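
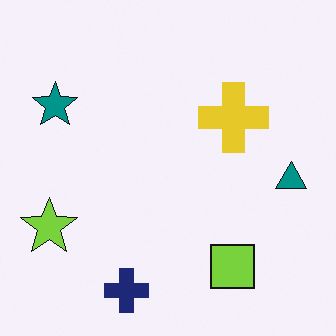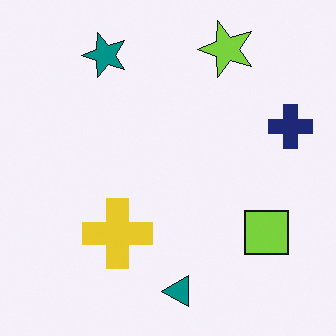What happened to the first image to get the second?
The second image is the first transposed (reflected across the top-left ↔ bottom-right diagonal).

Shapes have swapped their row and column positions — what was in the top-right is now in the bottom-left — a diagonal reflection.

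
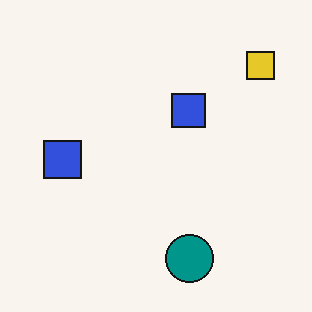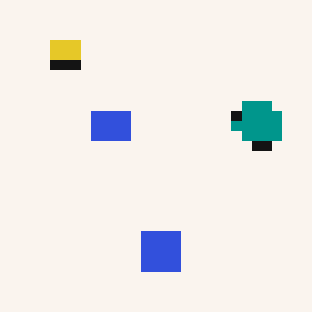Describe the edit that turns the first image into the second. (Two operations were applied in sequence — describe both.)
Rotated 90° counter-clockwise, then heavily pixelated into large blocks.

The yellow square sits in the top-right of the first image and the top-left of the second — consistent with a whole-image 90° counter-clockwise rotation. Shapes are reduced to large square blocks; fine edges and outlines are lost — a downscale-then-upscale (mosaic) effect.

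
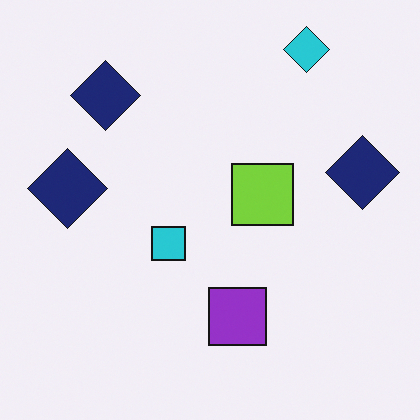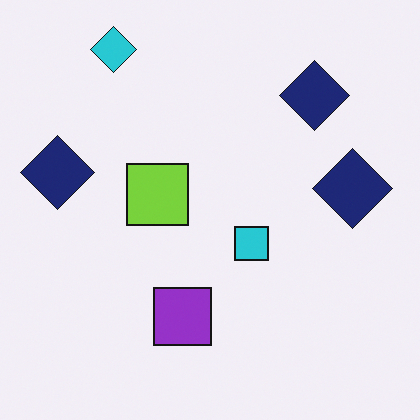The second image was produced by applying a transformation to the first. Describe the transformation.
The image was flipped horizontally (left ↔ right).

The cyan diamond is in the top-right of the first image and the top-left of the second — shapes on opposite sides of the vertical midline have swapped in a mirror flip.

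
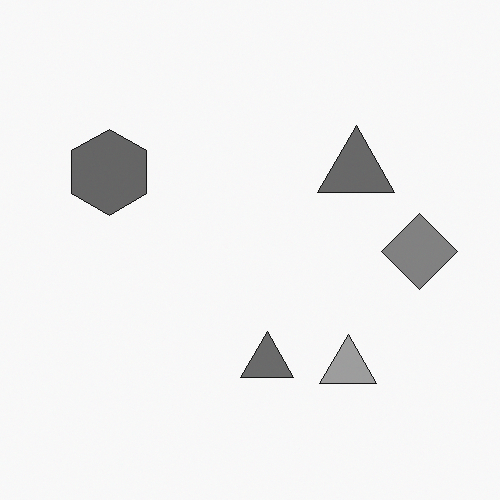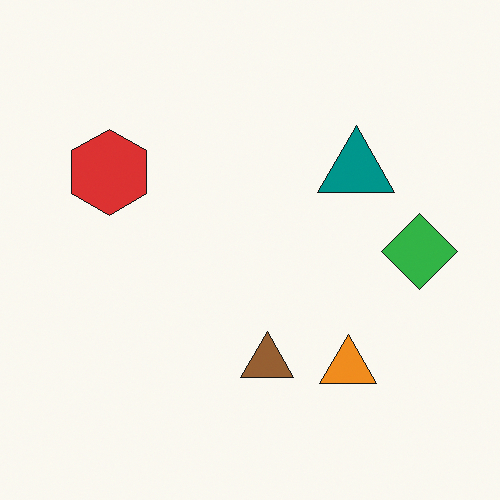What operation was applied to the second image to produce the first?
It was converted to grayscale.

All color is removed — every shape is now a shade of grey.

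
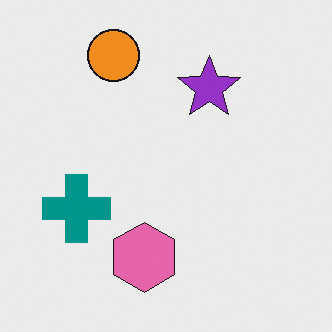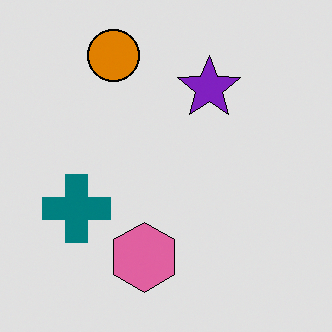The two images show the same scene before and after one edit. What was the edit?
This is the original image posterized to a reduced palette.

Each flat color has snapped to a coarser quantized level — most visibly, the near-white background has dropped to a flat grey.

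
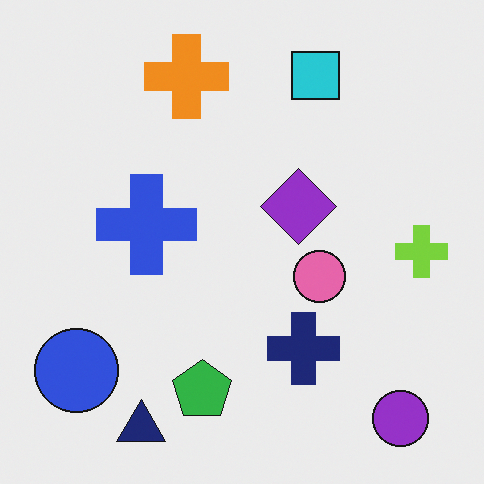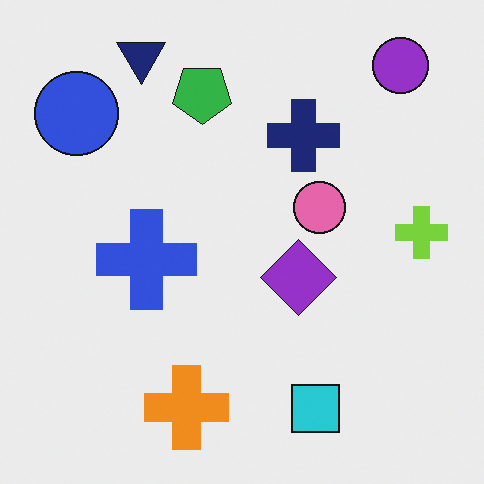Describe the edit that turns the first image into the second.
The transformation is: flipped vertically (top ↔ bottom).

The navy triangle is in the bottom-left of the first image and the top-left of the second — shapes on opposite sides of the horizontal midline have swapped in a mirror flip.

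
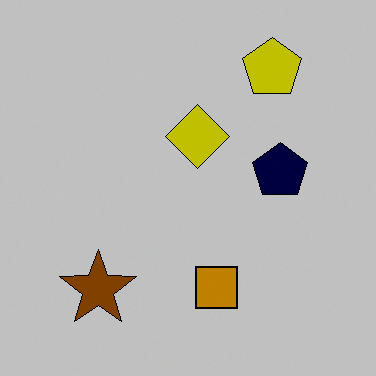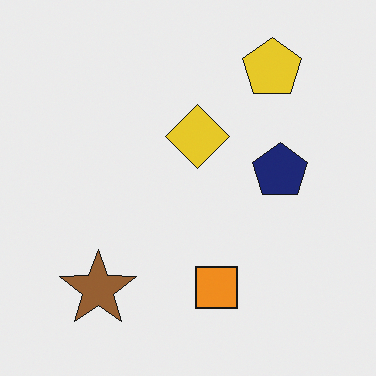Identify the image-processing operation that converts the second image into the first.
It was aggressively posterized.

Each flat color has snapped to a coarser quantized level — most visibly, the near-white background has dropped to a flat grey.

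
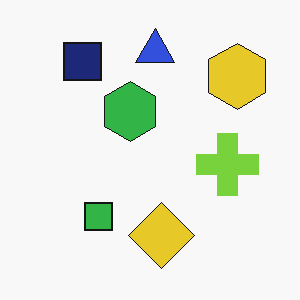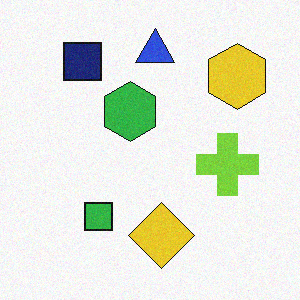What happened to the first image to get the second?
It was degraded with light additive noise.

Random speckle covers the whole image, including the flat background.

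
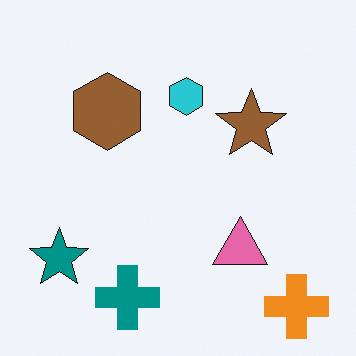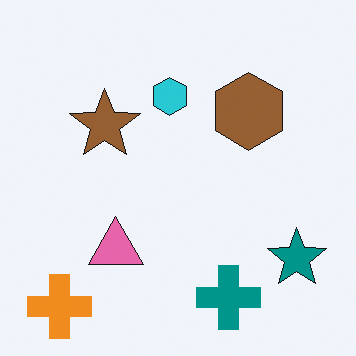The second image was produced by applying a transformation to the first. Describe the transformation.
It was flipped horizontally (left ↔ right).

The teal star is in the bottom-left of the first image and the bottom-right of the second — shapes on opposite sides of the vertical midline have swapped in a mirror flip.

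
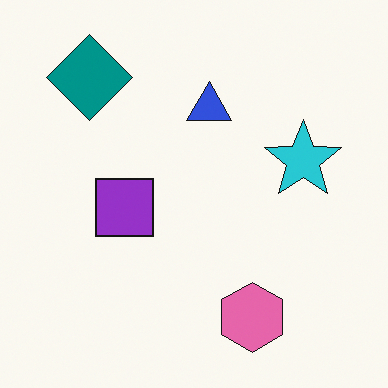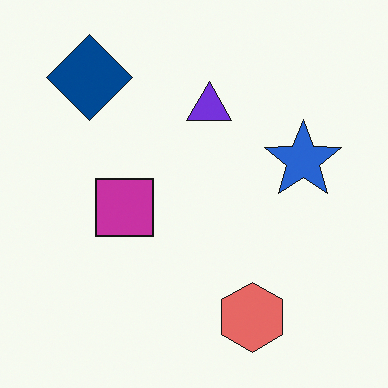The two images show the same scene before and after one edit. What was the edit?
Hue-shifted by a small amount.

Every shape's color has rotated by the same amount around the hue wheel — a uniform hue shift.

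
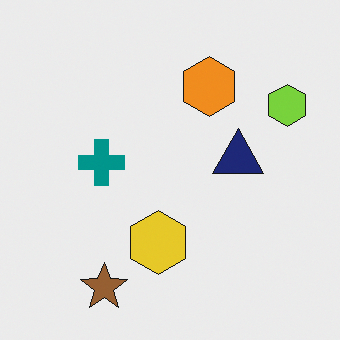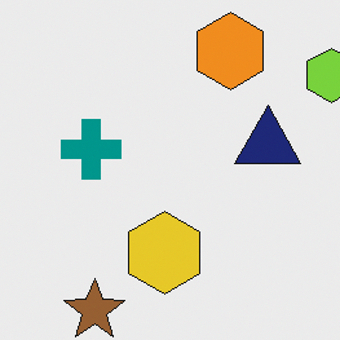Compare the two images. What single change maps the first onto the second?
The transformation is: cropped to a modestly smaller region and rescaled.

The visible shapes are larger and the field of view is narrower; shapes near the original edges may be partly or wholly outside the frame — a crop-and-rescale.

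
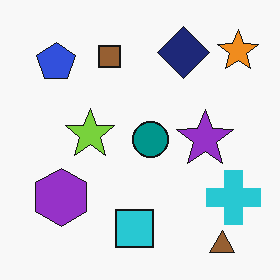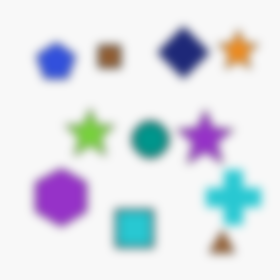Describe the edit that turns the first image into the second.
The transformation is: noticeably gaussian-blurred.

Shape edges and outlines are uniformly softened across the whole image.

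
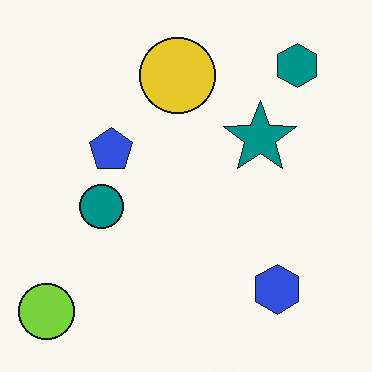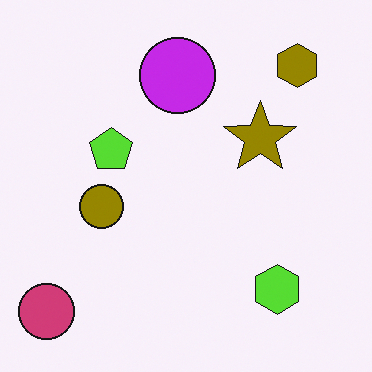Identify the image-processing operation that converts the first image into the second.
The image was hue-shifted by a large amount.

Every shape's color has rotated by the same amount around the hue wheel — a uniform hue shift.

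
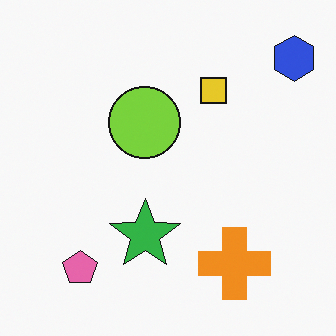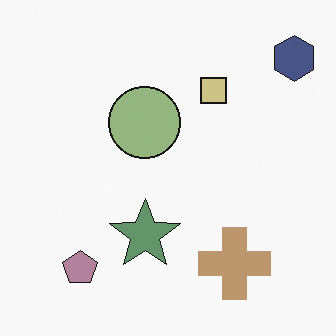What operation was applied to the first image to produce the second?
It was heavily desaturated.

All colors are more muted and greyish — a global saturation change.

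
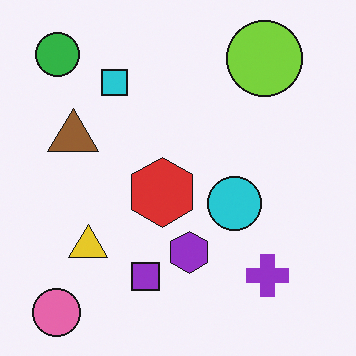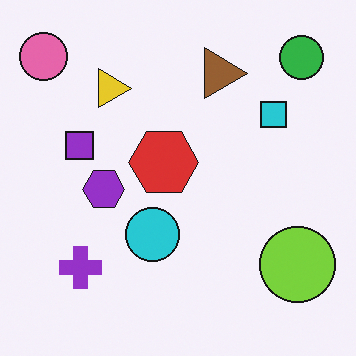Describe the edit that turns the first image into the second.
Rotated 90° clockwise.

The pink circle sits in the bottom-left of the first image and the top-left of the second — consistent with a whole-image 90° clockwise rotation.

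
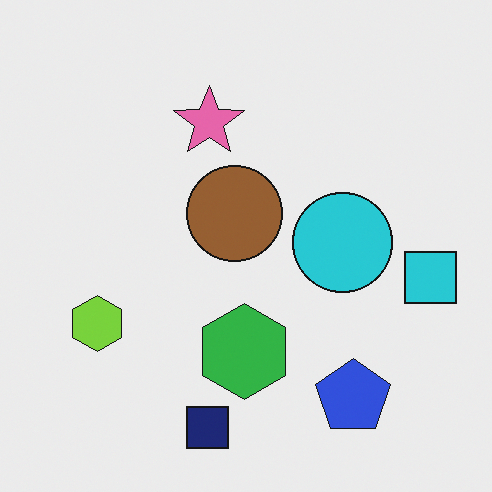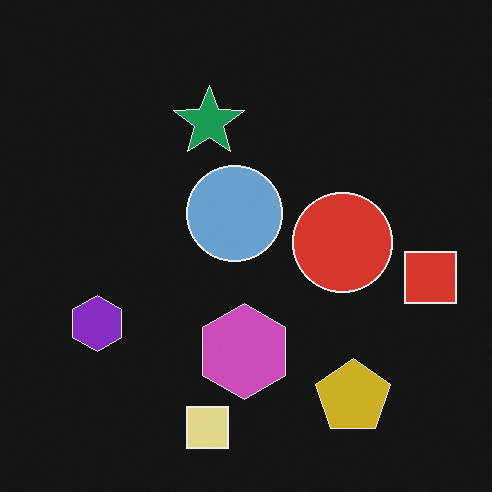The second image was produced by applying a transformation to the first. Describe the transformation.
The image was color-inverted (negative).

The light background has become dark and every shape's color is its complement — a photographic negative.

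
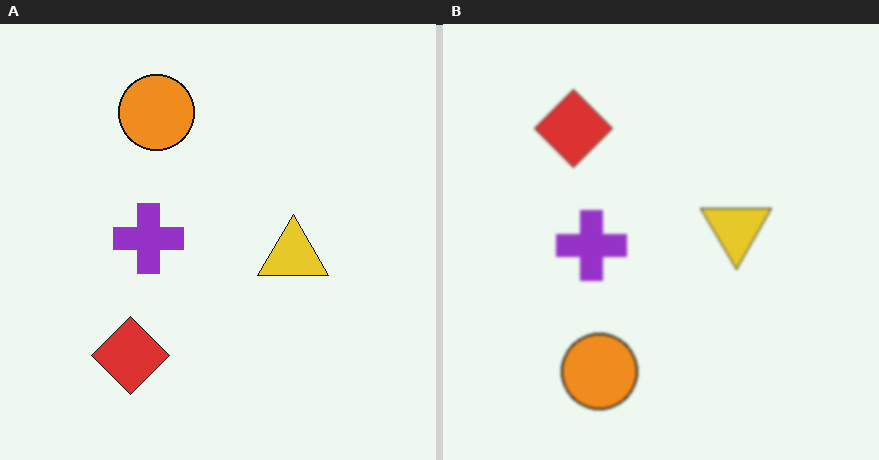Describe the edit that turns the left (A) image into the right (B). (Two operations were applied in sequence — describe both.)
This is the original image flipped vertically (top ↔ bottom), then given a subtle gaussian blur.

The orange circle is in the top of the left (A) image and the bottom of the right (B) — shapes on opposite sides of the horizontal midline have swapped in a mirror flip. Shape edges and outlines are uniformly softened across the whole image.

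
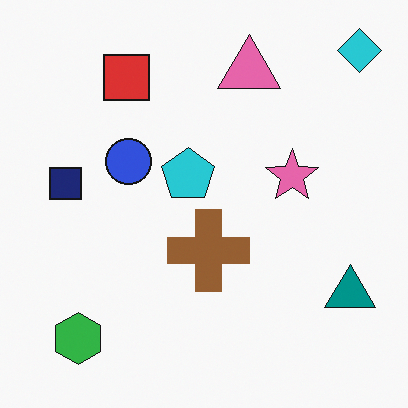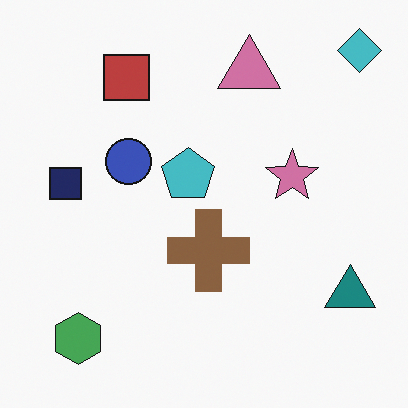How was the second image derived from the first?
The transformation is: slightly desaturated.

All colors are more muted and greyish — a global saturation change.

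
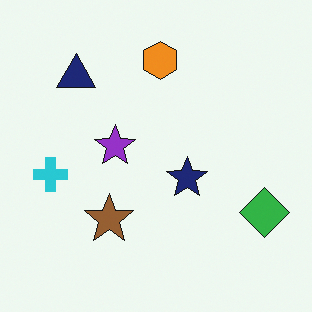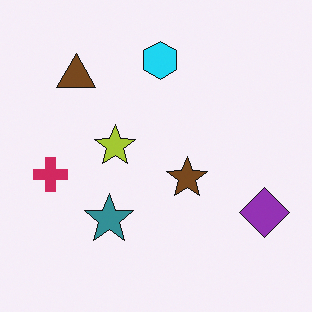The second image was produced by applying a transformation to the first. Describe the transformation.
The transformation is: hue-shifted by a large amount.

Every shape's color has rotated by the same amount around the hue wheel — a uniform hue shift.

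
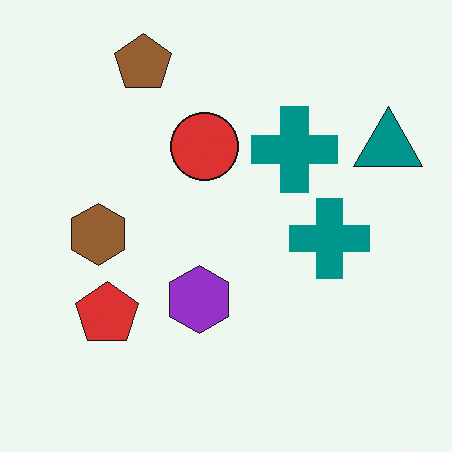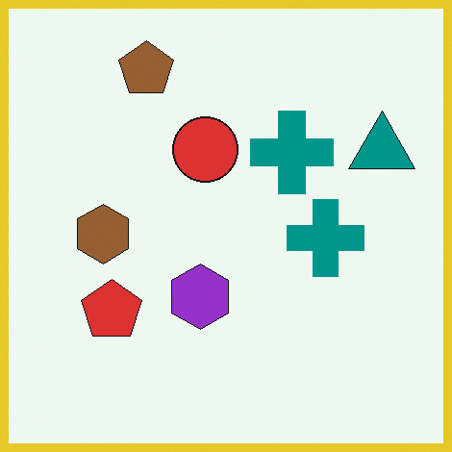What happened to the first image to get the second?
This is the original image framed with a yellow border.

A solid yellow frame runs around the edge of the second image, with the content slightly shrunk inside it.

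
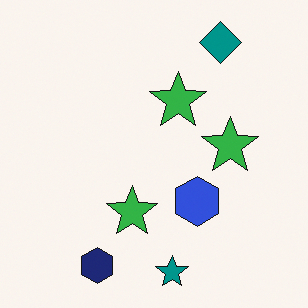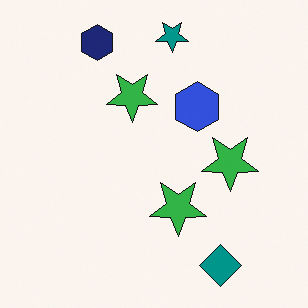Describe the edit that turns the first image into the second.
The transformation is: flipped vertically (top ↔ bottom).

The teal star is in the bottom of the first image and the top of the second — shapes on opposite sides of the horizontal midline have swapped in a mirror flip.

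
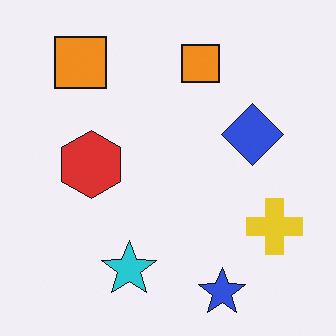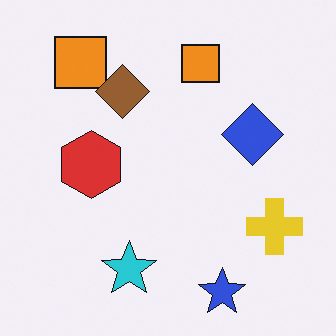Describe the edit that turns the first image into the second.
This is the original image overlaid with an additional brown diamond.

A brown diamond appears in the second image that is absent from the first.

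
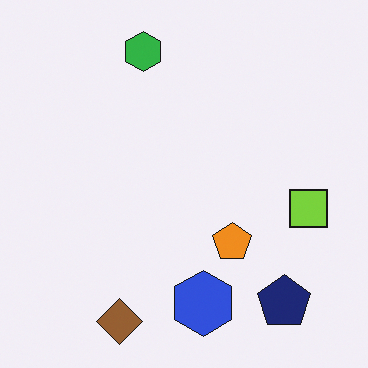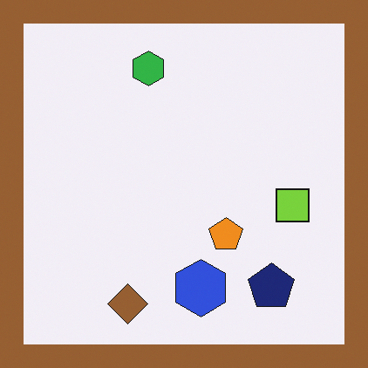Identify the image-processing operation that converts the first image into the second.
The image was framed with a brown border.

A solid brown frame runs around the edge of the second image, with the content slightly shrunk inside it.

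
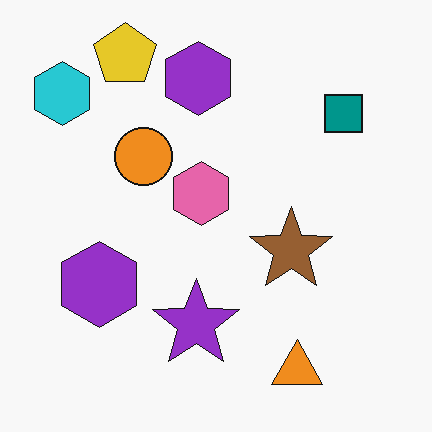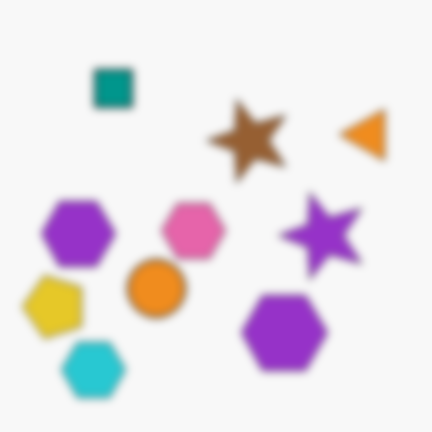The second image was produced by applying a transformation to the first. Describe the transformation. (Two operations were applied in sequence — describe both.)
The transformation is: rotated 90° counter-clockwise, then noticeably gaussian-blurred.

The cyan hexagon sits in the top-left of the first image and the bottom-left of the second — consistent with a whole-image 90° counter-clockwise rotation. Shape edges and outlines are uniformly softened across the whole image.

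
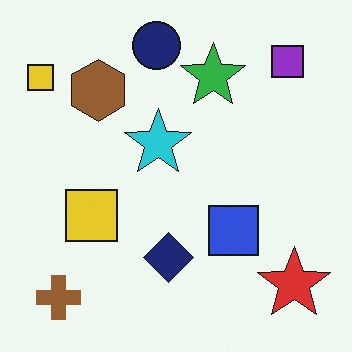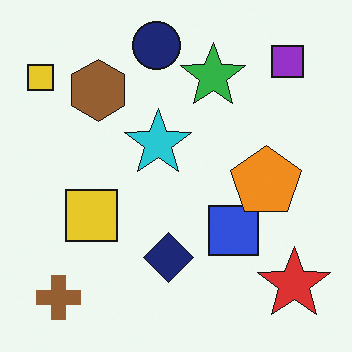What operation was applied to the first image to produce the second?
Overlaid with an additional orange pentagon.

An orange pentagon appears in the second image that is absent from the first.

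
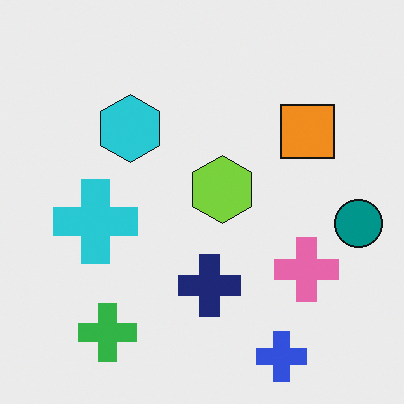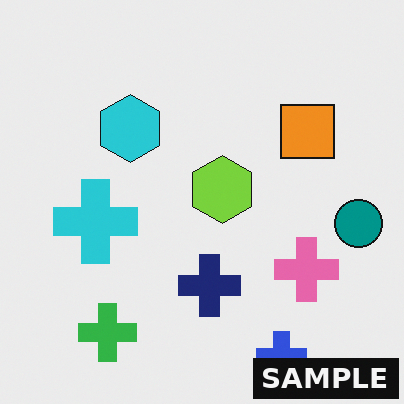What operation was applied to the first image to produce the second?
This is the original image watermarked with the text "SAMPLE" in the lower-right corner.

A dark label reading "SAMPLE" appears in the lower-right corner.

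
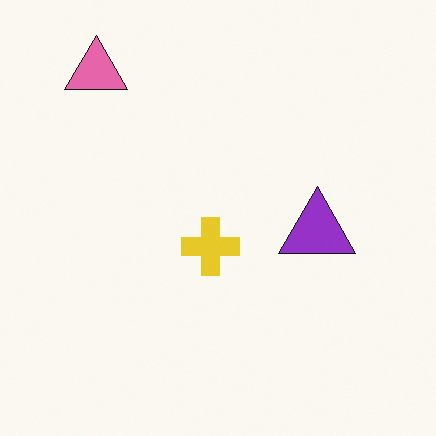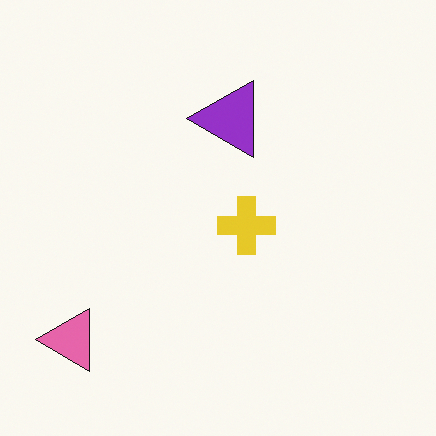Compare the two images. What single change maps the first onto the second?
Rotated 90° counter-clockwise.

The pink triangle sits in the top-left of the first image and the bottom-left of the second — consistent with a whole-image 90° counter-clockwise rotation.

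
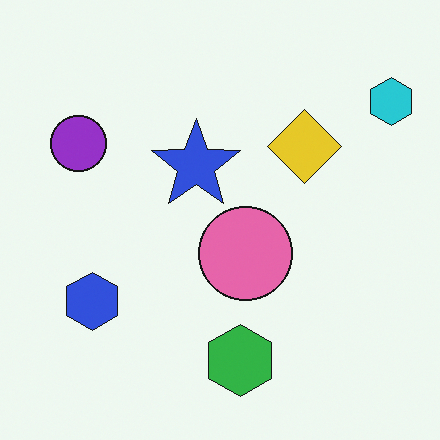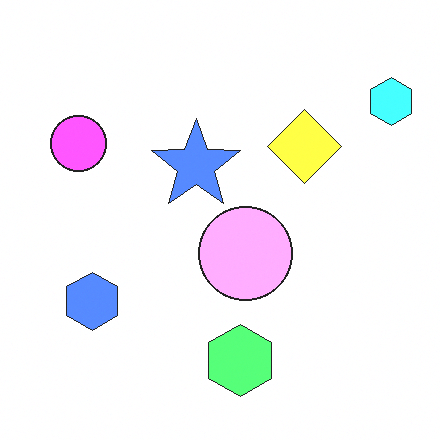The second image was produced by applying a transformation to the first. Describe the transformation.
The second image is the first brightened a lot.

Every pixel — background and shapes alike — is uniformly brightened.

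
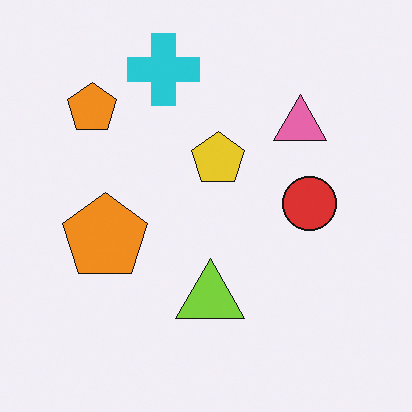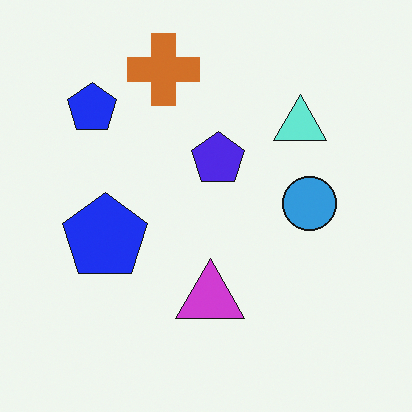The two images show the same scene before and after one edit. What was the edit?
Hue-shifted by a large amount.

Every shape's color has rotated by the same amount around the hue wheel — a uniform hue shift.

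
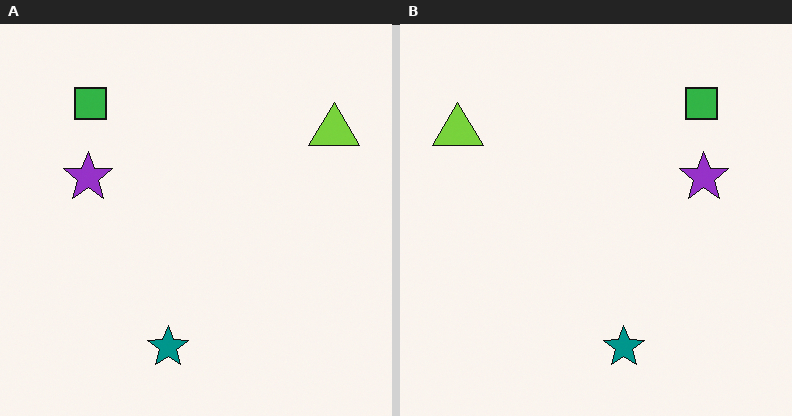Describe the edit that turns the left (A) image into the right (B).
It was flipped horizontally (left ↔ right).

The lime triangle is in the top-right of the left (A) image and the top-left of the right (B) — shapes on opposite sides of the vertical midline have swapped in a mirror flip.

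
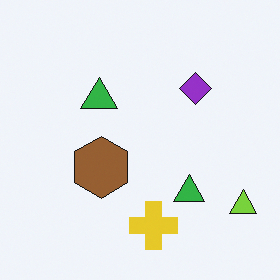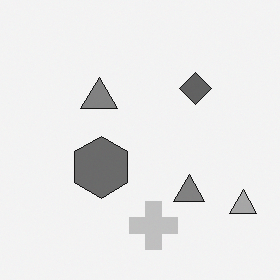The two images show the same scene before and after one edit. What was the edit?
It was converted to grayscale.

All color is removed — every shape is now a shade of grey.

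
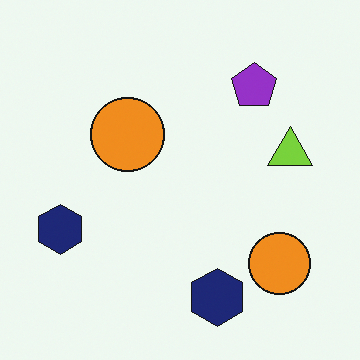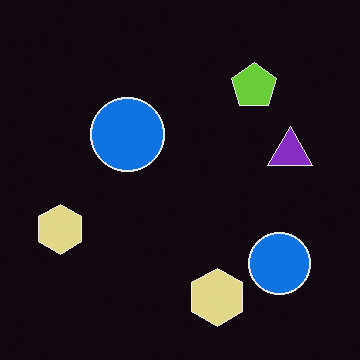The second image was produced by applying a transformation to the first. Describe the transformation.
It was color-inverted (negative).

The light background has become dark and every shape's color is its complement — a photographic negative.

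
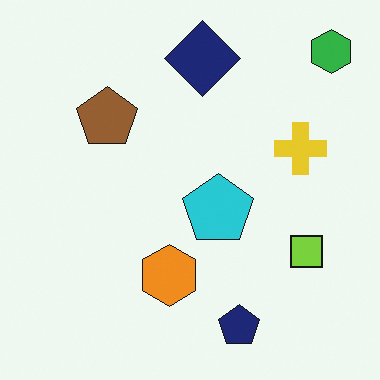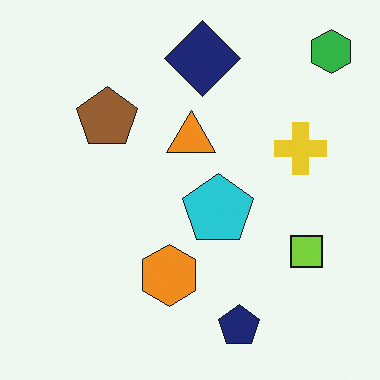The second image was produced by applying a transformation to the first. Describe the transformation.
It was overlaid with an additional orange triangle.

An orange triangle appears in the second image that is absent from the first.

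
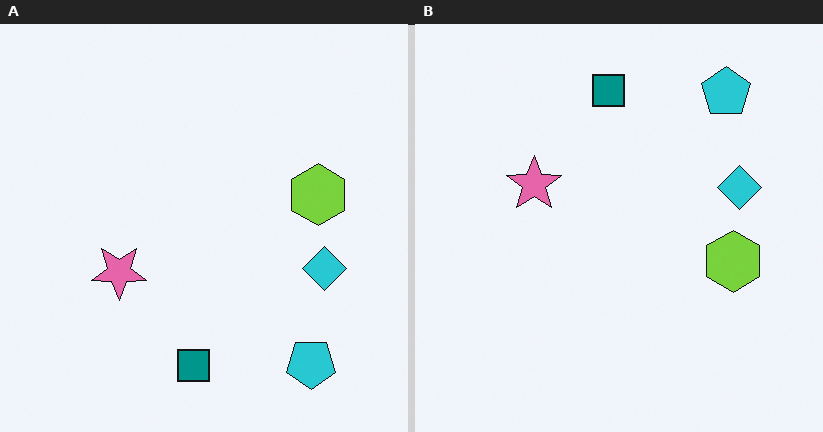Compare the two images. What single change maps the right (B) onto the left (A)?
It was flipped vertically (top ↔ bottom).

The teal square is in the top of the right (B) image and the bottom of the left (A) — shapes on opposite sides of the horizontal midline have swapped in a mirror flip.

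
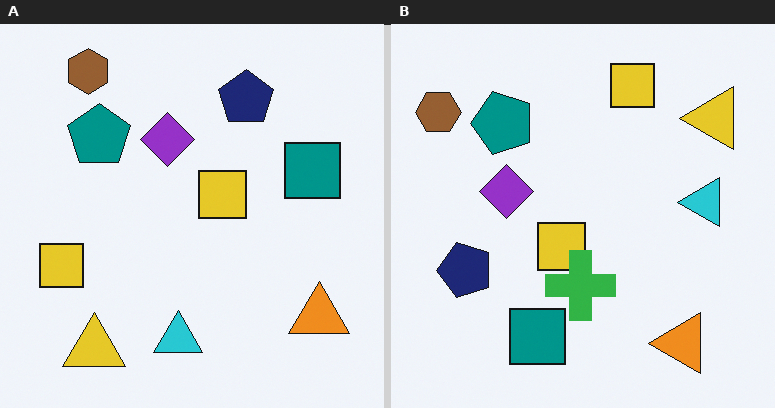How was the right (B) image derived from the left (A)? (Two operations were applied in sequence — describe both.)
Transposed (reflected across the top-left ↔ bottom-right diagonal), then overlaid with an additional green cross.

Shapes have swapped their row and column positions — what was in the top-right is now in the bottom-left — a diagonal reflection. A green cross appears in the right (B) image that is absent from the left (A).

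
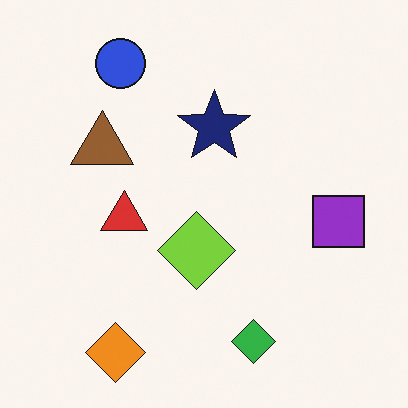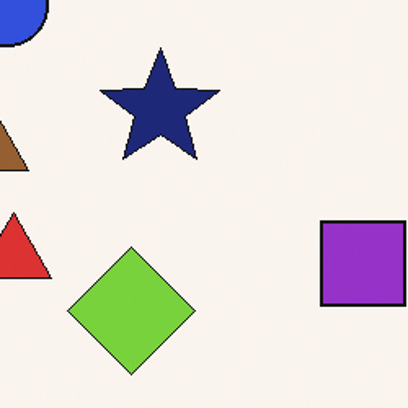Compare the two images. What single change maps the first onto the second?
The image was cropped tightly and scaled back up.

The visible shapes are larger and the field of view is narrower; shapes near the original edges may be partly or wholly outside the frame — a crop-and-rescale.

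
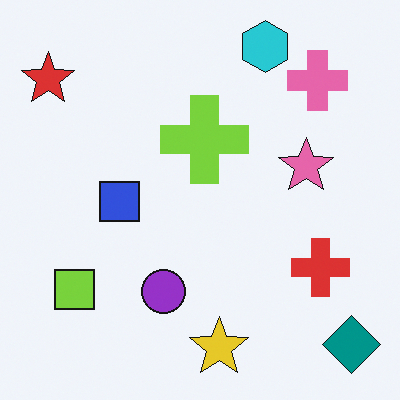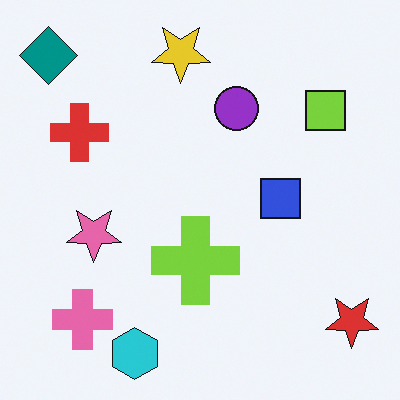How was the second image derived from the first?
The transformation is: rotated 180°.

The teal diamond sits in the bottom-right of the first image and the top-left of the second — consistent with a whole-image 180° rotation.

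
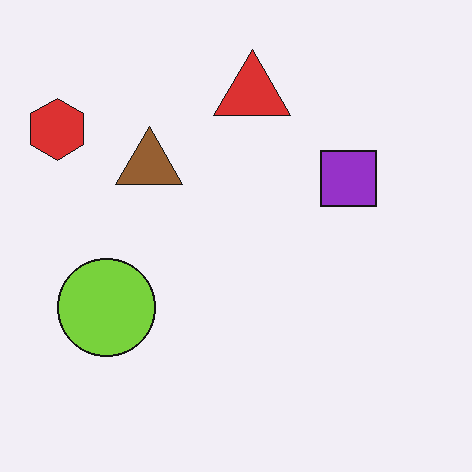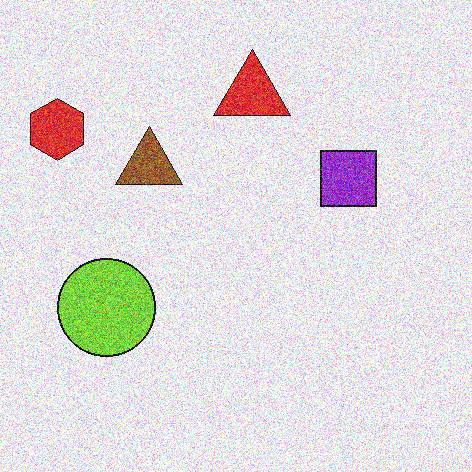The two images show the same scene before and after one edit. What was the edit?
The image was degraded with a thick layer of grain.

Random speckle covers the whole image, including the flat background.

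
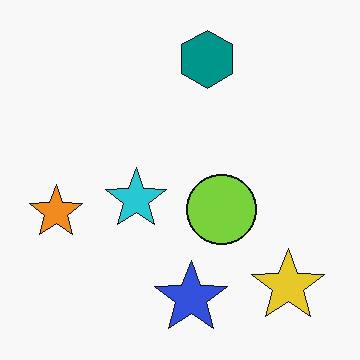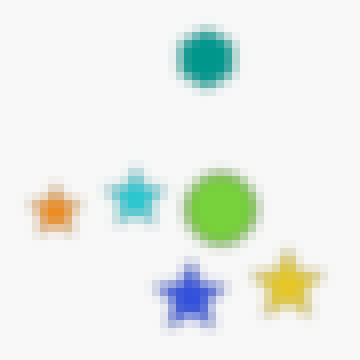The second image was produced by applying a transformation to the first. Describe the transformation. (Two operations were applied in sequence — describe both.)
The transformation is: heavily blurred, then moderately pixelated.

Shape edges and outlines are uniformly softened across the whole image. Shapes are reduced to large square blocks; fine edges and outlines are lost — a downscale-then-upscale (mosaic) effect.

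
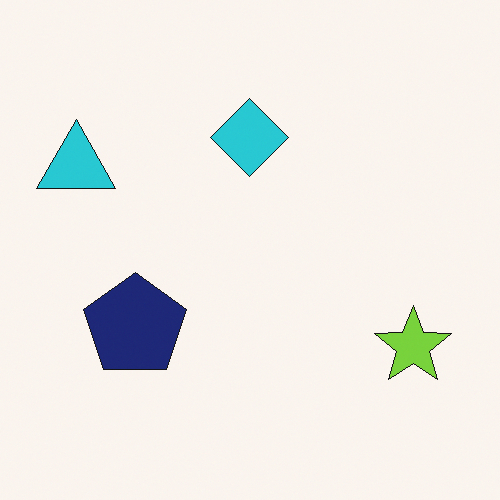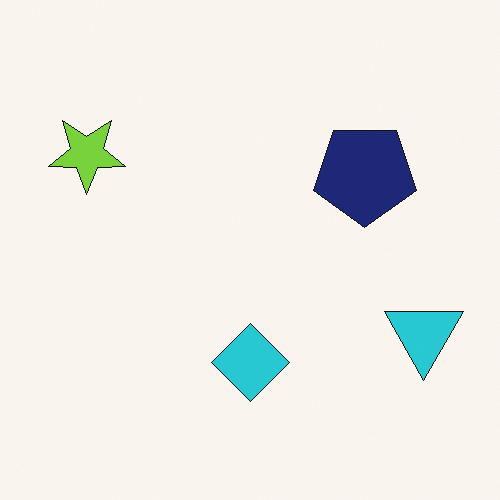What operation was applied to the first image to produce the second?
The image was rotated 180°.

The cyan triangle sits in the top-left of the first image and the bottom-right of the second — consistent with a whole-image 180° rotation.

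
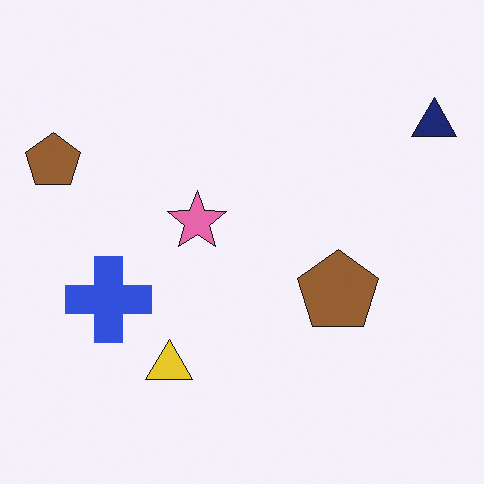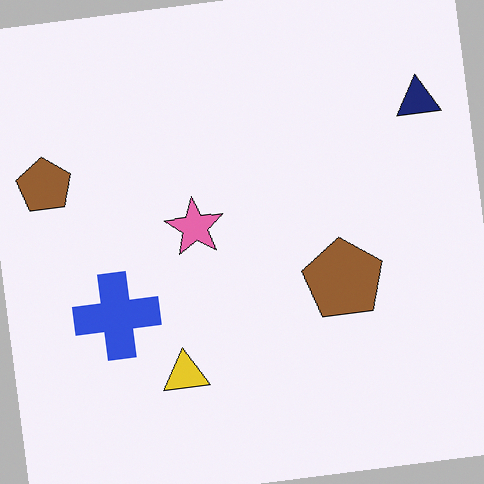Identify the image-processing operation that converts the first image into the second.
It was rotated counter-clockwise by a slight angle.

Every shape is tilted by the same angle and the image corners show triangular fill wedges — a whole-image rotation by a non-right angle.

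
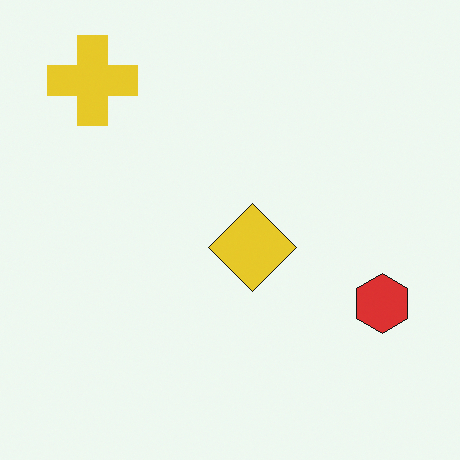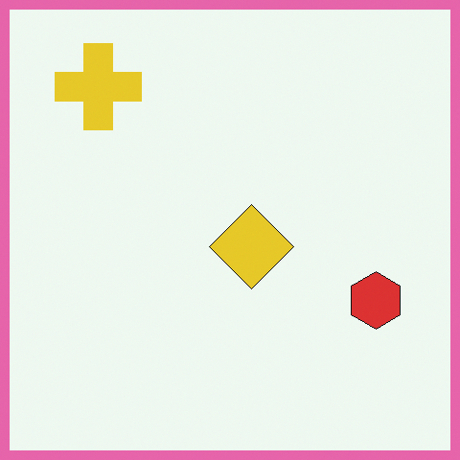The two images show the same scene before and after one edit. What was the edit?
The transformation is: framed with a pink border.

A solid pink frame runs around the edge of the second image, with the content slightly shrunk inside it.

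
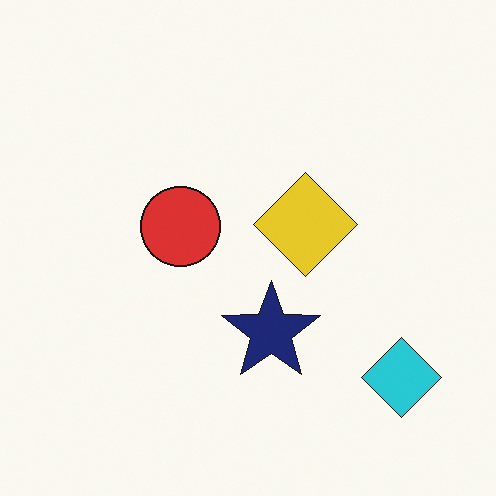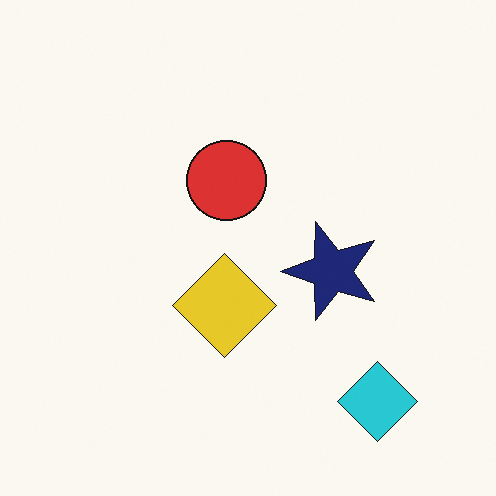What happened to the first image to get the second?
The image was transposed (reflected across the top-left ↔ bottom-right diagonal).

Shapes have swapped their row and column positions — what was in the top-right is now in the bottom-left — a diagonal reflection.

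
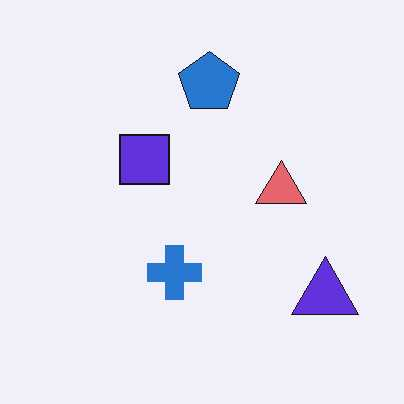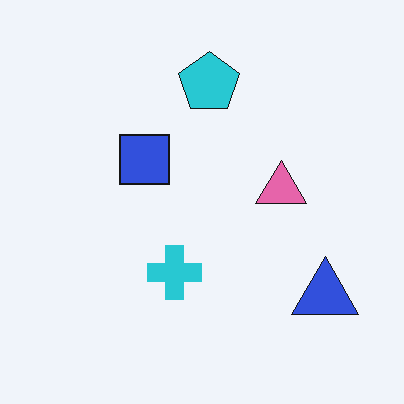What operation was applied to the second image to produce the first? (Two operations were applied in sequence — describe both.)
It was hue-shifted by a small amount, then given moderate JPEG compression.

Every shape's color has rotated by the same amount around the hue wheel — a uniform hue shift. Blocky 8×8 compression artifacts appear around shape edges and the flat background shows ringing — characteristic JPEG degradation.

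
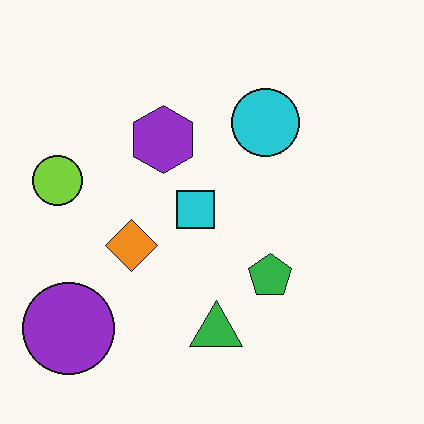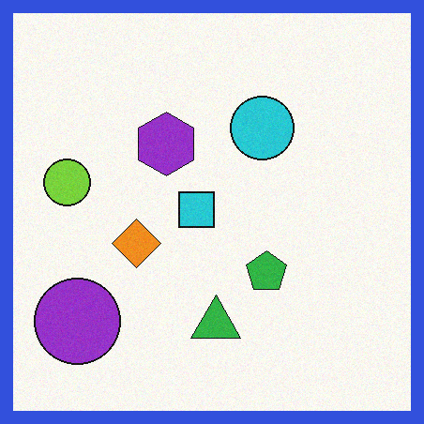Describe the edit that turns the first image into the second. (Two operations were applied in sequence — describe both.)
This is the original image degraded with a light layer of grain, then framed with a blue border.

Random speckle covers the whole image, including the flat background. A solid blue frame runs around the edge of the second image, with the content slightly shrunk inside it.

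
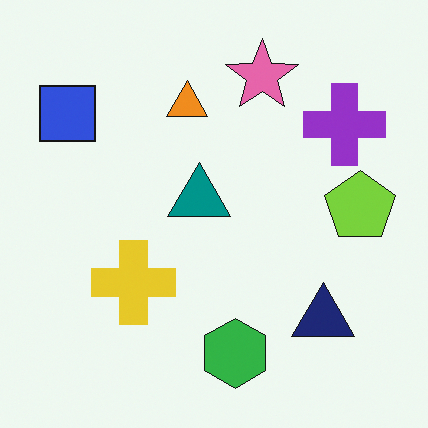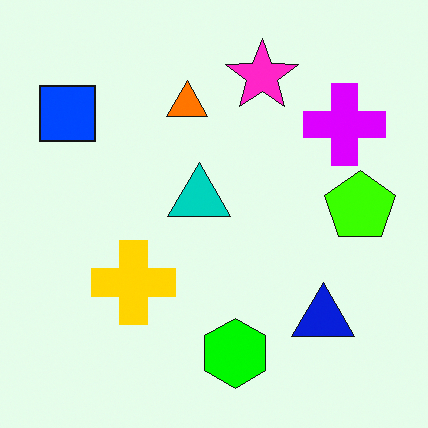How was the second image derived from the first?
The image was heavily oversaturated.

All colors are more vivid — a global saturation change.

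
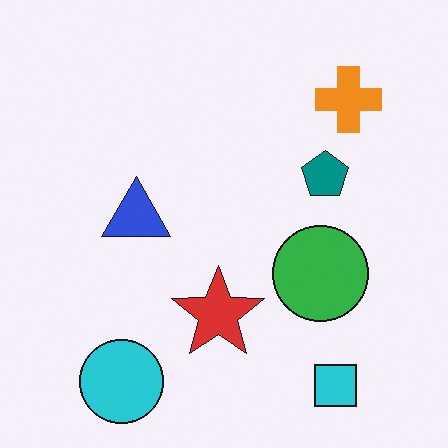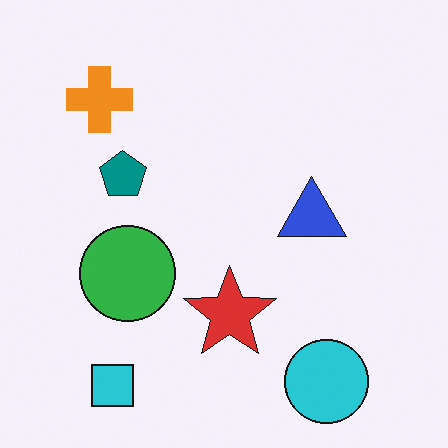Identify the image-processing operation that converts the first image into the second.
It was flipped horizontally (left ↔ right).

The orange cross is in the top-right of the first image and the top-left of the second — shapes on opposite sides of the vertical midline have swapped in a mirror flip.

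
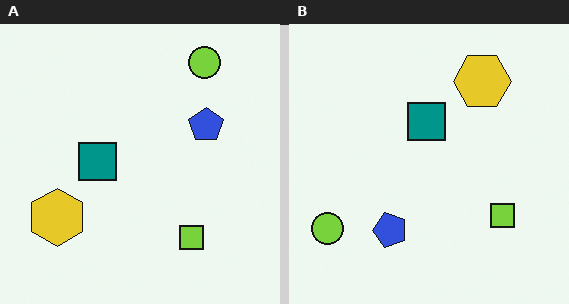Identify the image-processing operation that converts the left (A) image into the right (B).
The image was transposed (reflected across the top-left ↔ bottom-right diagonal).

Shapes have swapped their row and column positions — what was in the top-right is now in the bottom-left — a diagonal reflection.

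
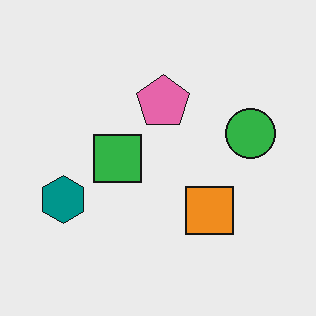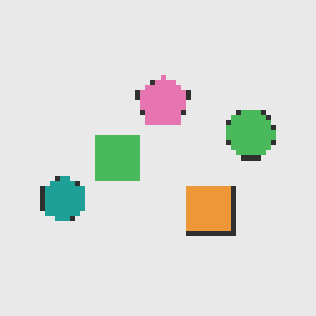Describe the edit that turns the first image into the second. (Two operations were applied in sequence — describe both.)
This is the original image lightly pixelated (a mild mosaic effect), then given slightly reduced contrast.

Shapes are reduced to large square blocks; fine edges and outlines are lost — a downscale-then-upscale (mosaic) effect. Tones are pushed toward mid-grey across the whole image — a global contrast change.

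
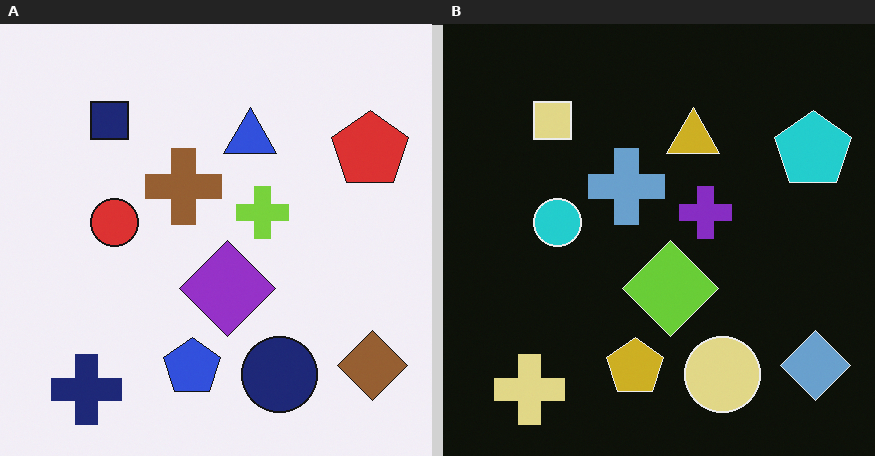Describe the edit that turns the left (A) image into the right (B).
The transformation is: color-inverted (negative).

The light background has become dark and every shape's color is its complement — a photographic negative.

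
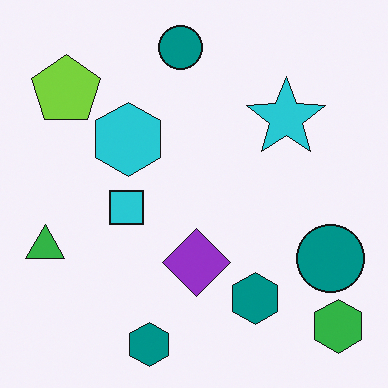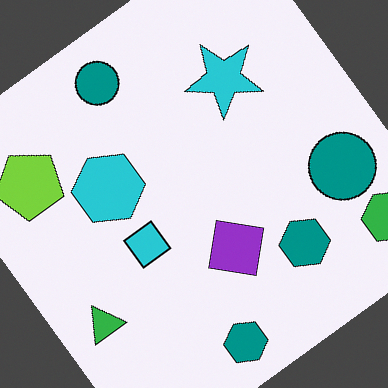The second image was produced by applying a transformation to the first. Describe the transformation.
The image was rotated counter-clockwise by a large amount — several tens of degrees.

Every shape is tilted by the same angle and the image corners show triangular fill wedges — a whole-image rotation by a non-right angle.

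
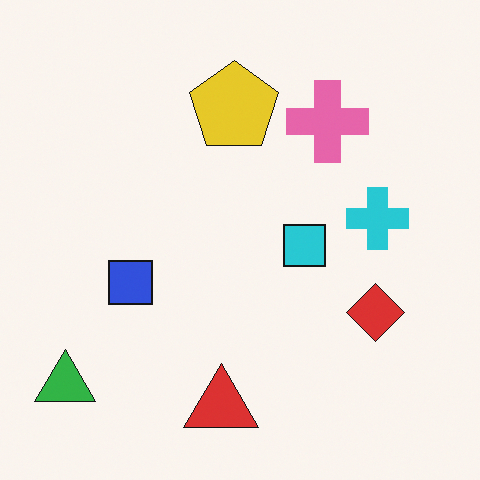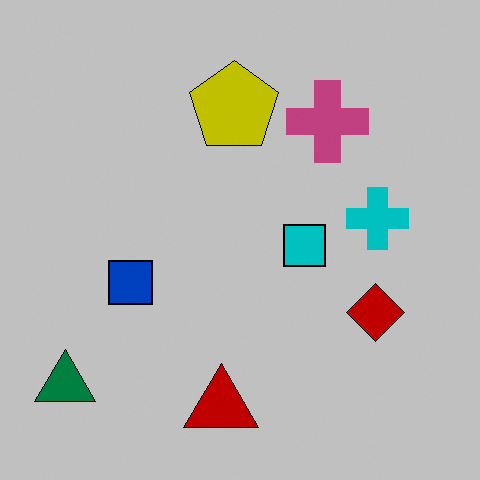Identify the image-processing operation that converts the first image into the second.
This is the original image aggressively posterized.

Each flat color has snapped to a coarser quantized level — most visibly, the near-white background has dropped to a flat grey.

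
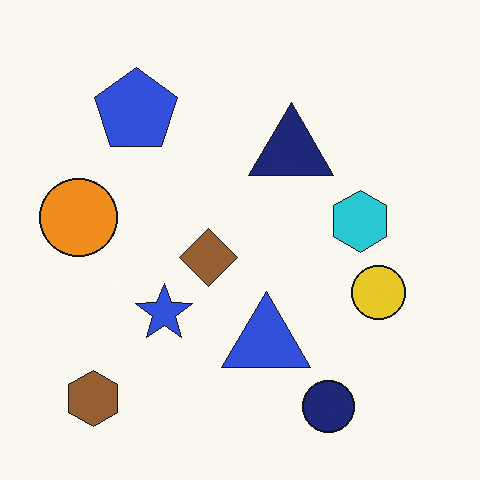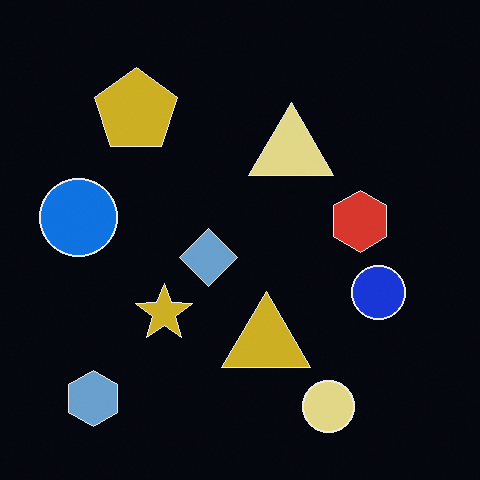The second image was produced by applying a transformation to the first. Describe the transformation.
Color-inverted (negative).

The light background has become dark and every shape's color is its complement — a photographic negative.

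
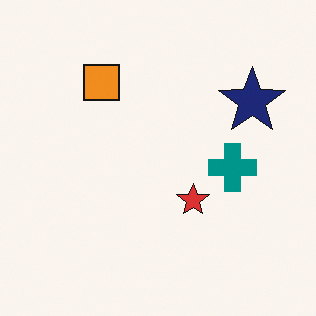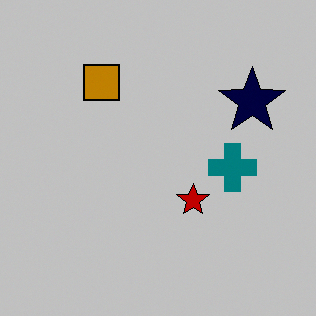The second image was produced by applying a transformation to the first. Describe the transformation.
The transformation is: heavily posterized to just a handful of flat colors.

Each flat color has snapped to a coarser quantized level — most visibly, the near-white background has dropped to a flat grey.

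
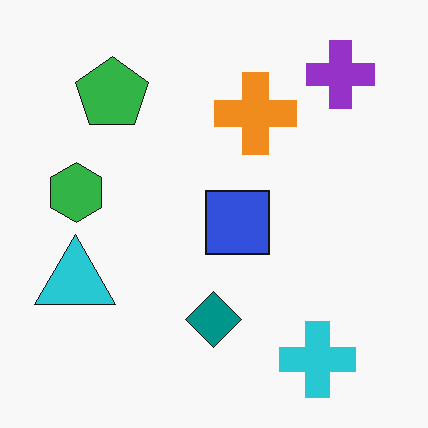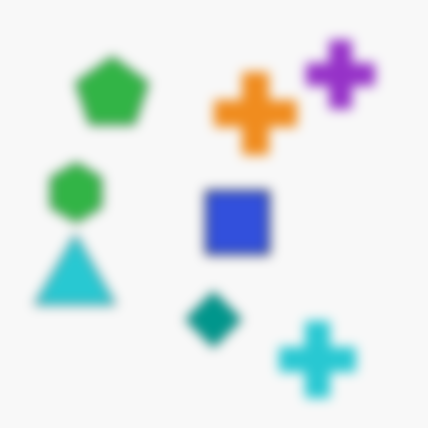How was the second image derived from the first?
Heavily blurred.

Shape edges and outlines are uniformly softened across the whole image.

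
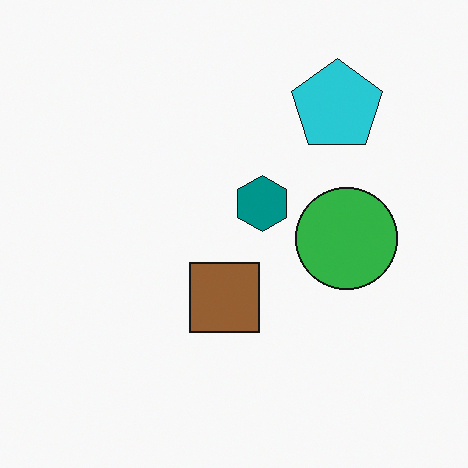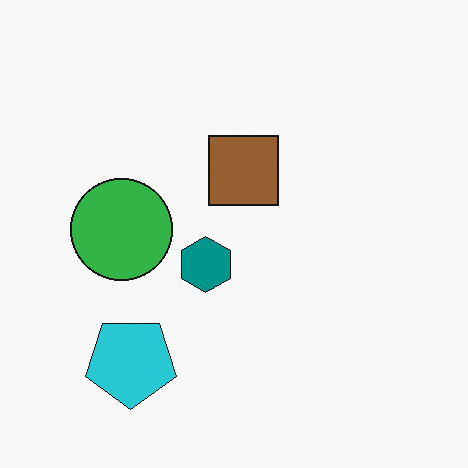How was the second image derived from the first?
The transformation is: rotated 180°.

The cyan pentagon sits in the top-right of the first image and the bottom-left of the second — consistent with a whole-image 180° rotation.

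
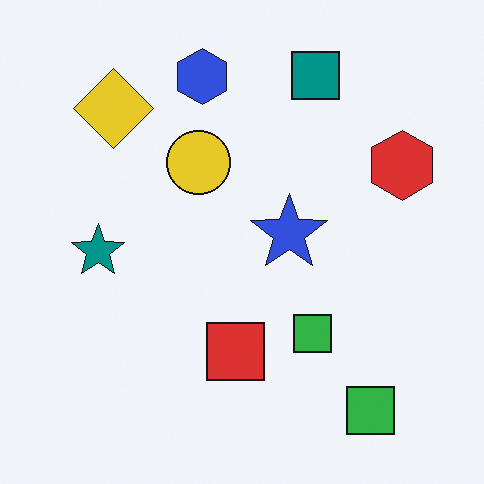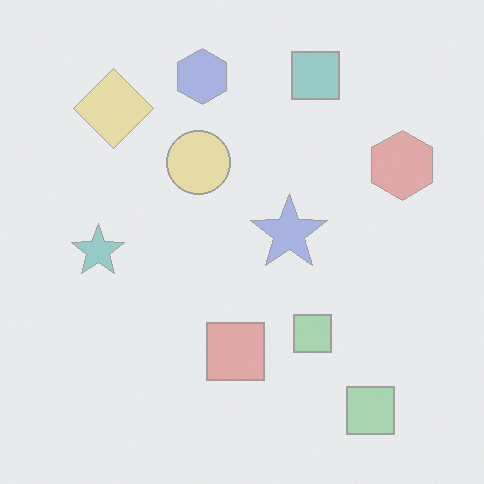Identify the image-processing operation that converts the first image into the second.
The image was washed out (contrast reduced).

Tones are pushed toward mid-grey across the whole image — a global contrast change.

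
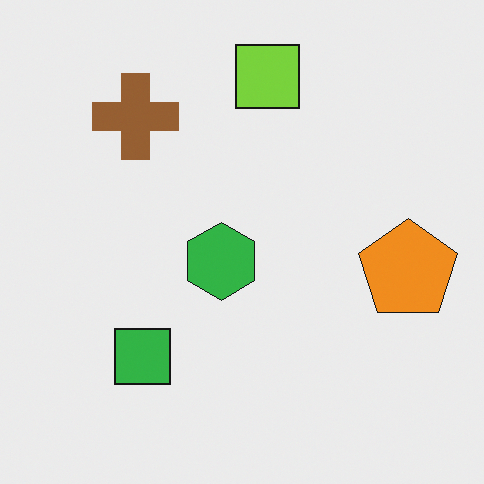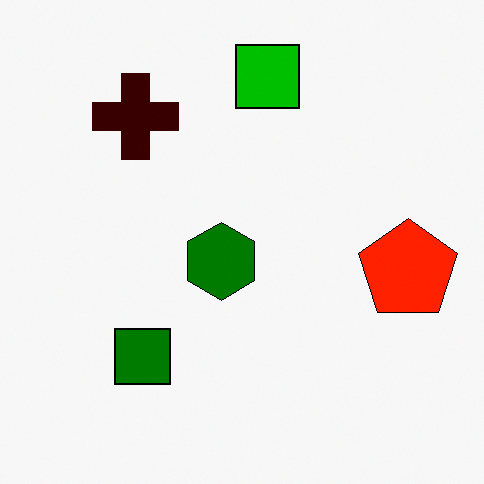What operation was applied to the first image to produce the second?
The image was given much higher contrast.

Tones are pushed away from mid-grey across the whole image — a global contrast change.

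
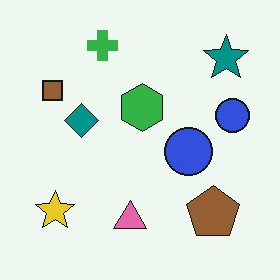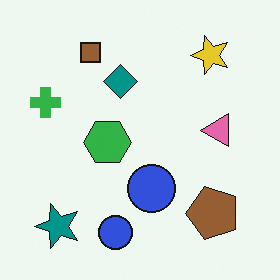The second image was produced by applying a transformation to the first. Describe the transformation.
The second image is the first transposed (reflected across the top-left ↔ bottom-right diagonal).

Shapes have swapped their row and column positions — what was in the top-right is now in the bottom-left — a diagonal reflection.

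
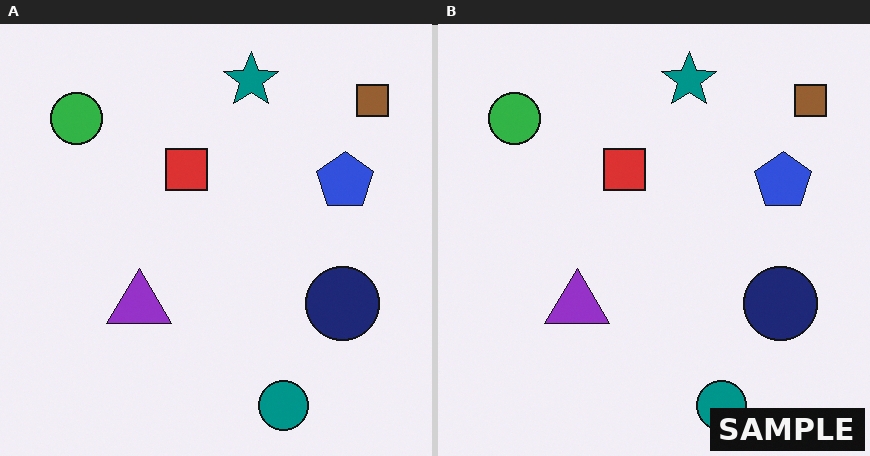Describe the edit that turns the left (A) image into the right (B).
Watermarked with the text "SAMPLE" in the lower-right corner.

A dark label reading "SAMPLE" appears in the lower-right corner.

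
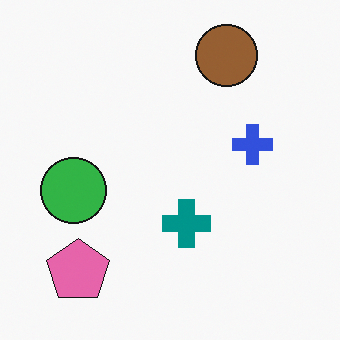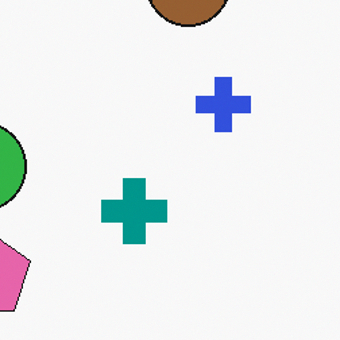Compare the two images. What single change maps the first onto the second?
The image was cropped to a modestly smaller region and rescaled.

The visible shapes are larger and the field of view is narrower; shapes near the original edges may be partly or wholly outside the frame — a crop-and-rescale.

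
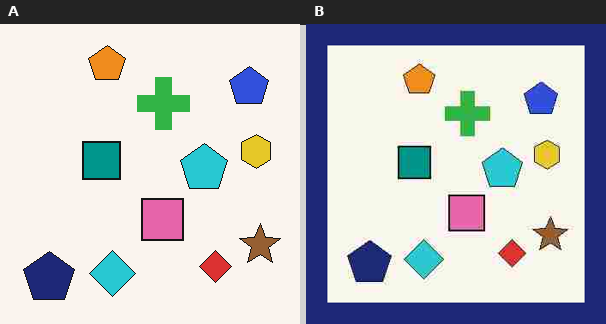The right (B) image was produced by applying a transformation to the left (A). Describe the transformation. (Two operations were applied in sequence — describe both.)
This is the original image degraded with heavy JPEG compression, then framed with a navy border.

Blocky 8×8 compression artifacts appear around shape edges and the flat background shows ringing — characteristic JPEG degradation. A solid navy frame runs around the edge of the right (B) image, with the content slightly shrunk inside it.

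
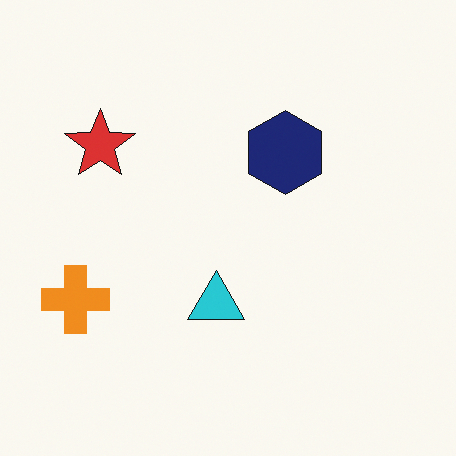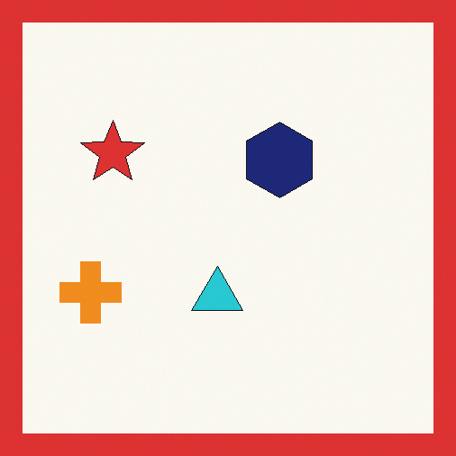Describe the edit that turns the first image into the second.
It was framed with a red border.

A solid red frame runs around the edge of the second image, with the content slightly shrunk inside it.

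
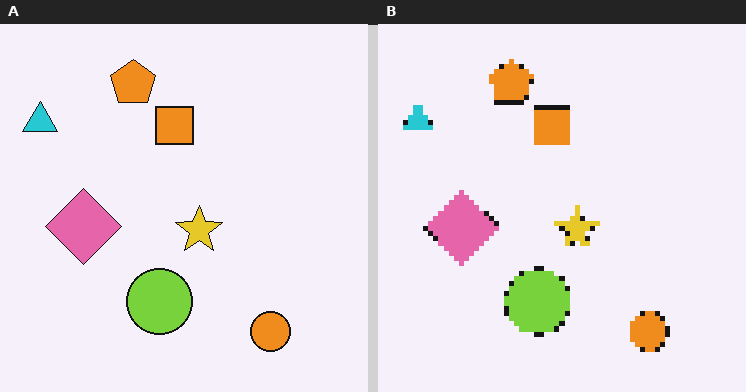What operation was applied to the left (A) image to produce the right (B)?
The transformation is: lightly pixelated (a mild mosaic effect).

Shapes are reduced to large square blocks; fine edges and outlines are lost — a downscale-then-upscale (mosaic) effect.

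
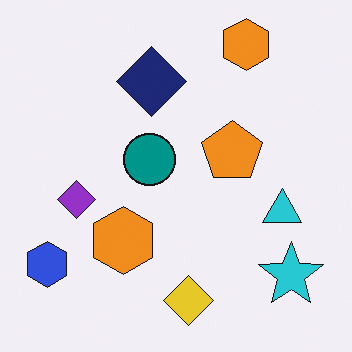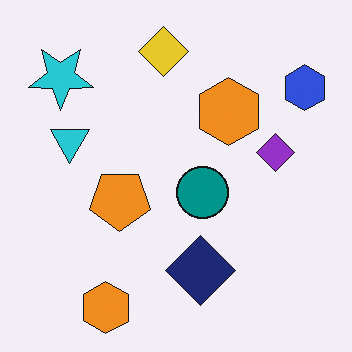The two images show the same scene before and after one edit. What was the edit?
This is the original image rotated 180°.

The blue hexagon sits in the bottom-left of the first image and the top-right of the second — consistent with a whole-image 180° rotation.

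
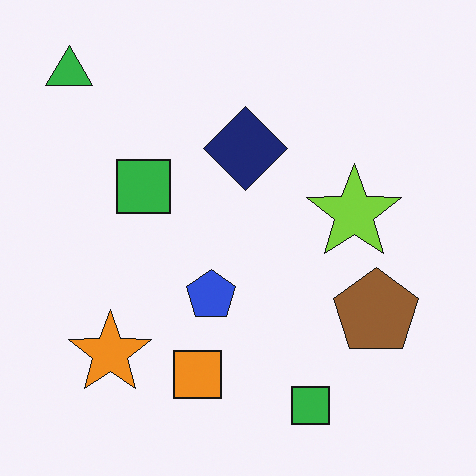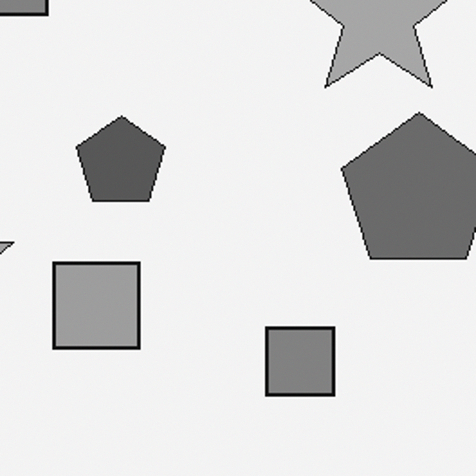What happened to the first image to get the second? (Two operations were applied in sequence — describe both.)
It was cropped tightly and scaled back up, then converted to grayscale.

The visible shapes are larger and the field of view is narrower; shapes near the original edges may be partly or wholly outside the frame — a crop-and-rescale. All color is removed — every shape is now a shade of grey.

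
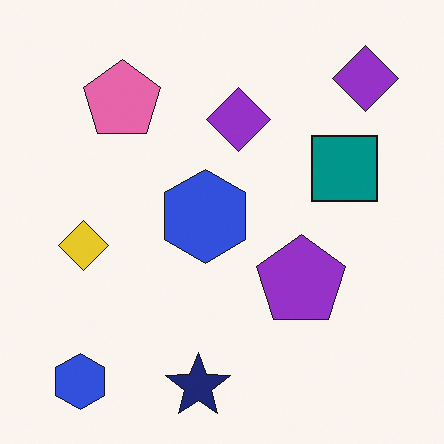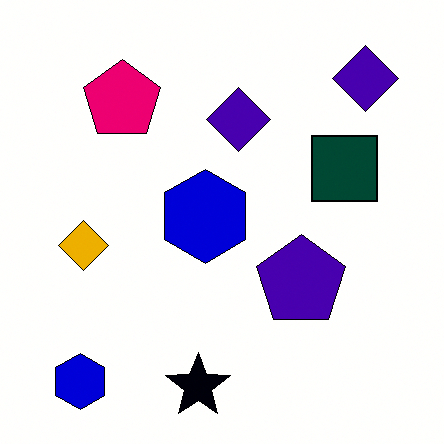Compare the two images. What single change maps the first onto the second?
The transformation is: boosted in contrast.

Tones are pushed away from mid-grey across the whole image — a global contrast change.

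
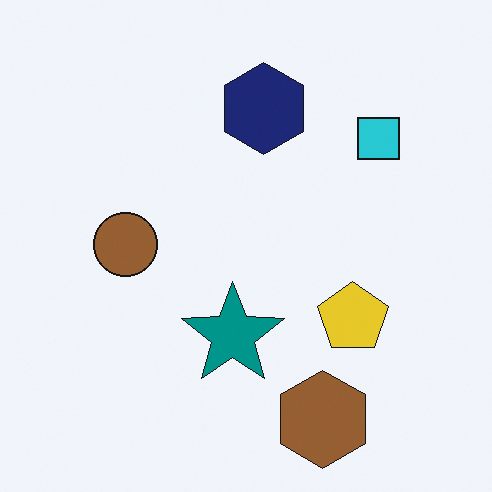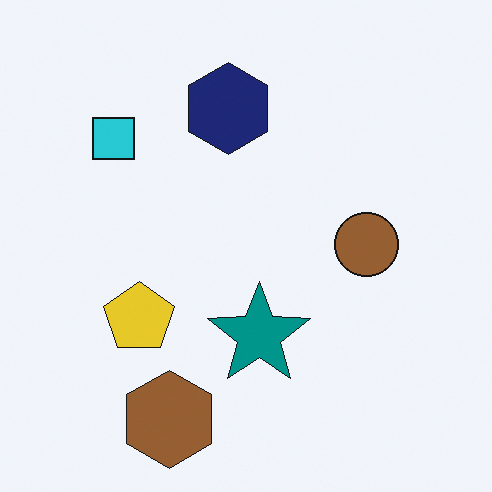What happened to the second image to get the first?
The transformation is: flipped horizontally (left ↔ right).

The cyan square is in the top-left of the second image and the top-right of the first — shapes on opposite sides of the vertical midline have swapped in a mirror flip.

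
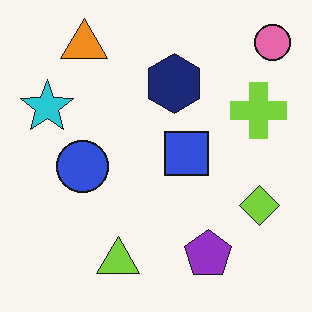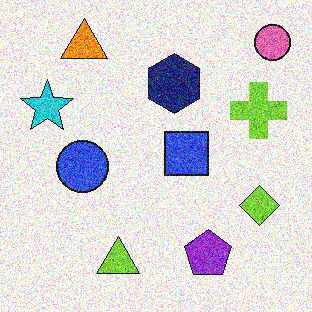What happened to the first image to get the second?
The second image is the first degraded with strong gaussian noise.

Random speckle covers the whole image, including the flat background.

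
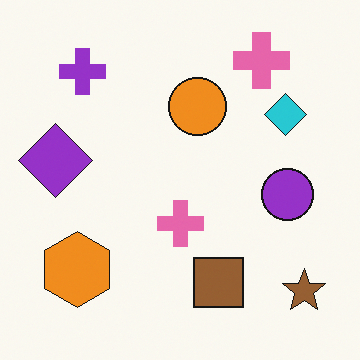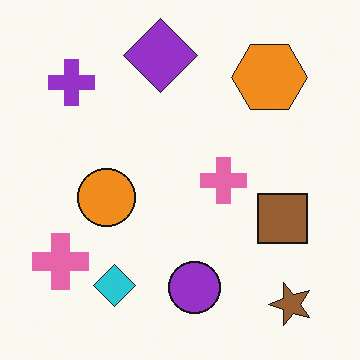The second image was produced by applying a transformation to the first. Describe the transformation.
The second image is the first transposed (reflected across the top-left ↔ bottom-right diagonal).

Shapes have swapped their row and column positions — what was in the top-right is now in the bottom-left — a diagonal reflection.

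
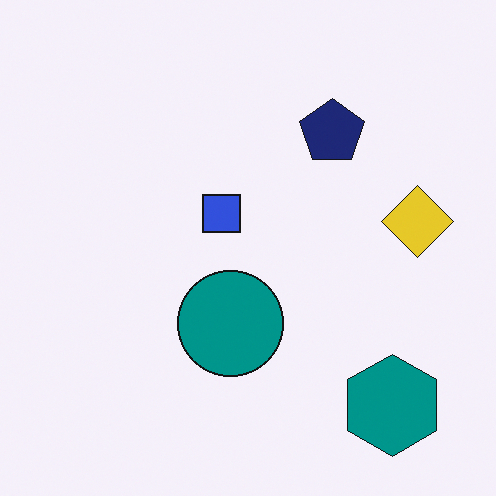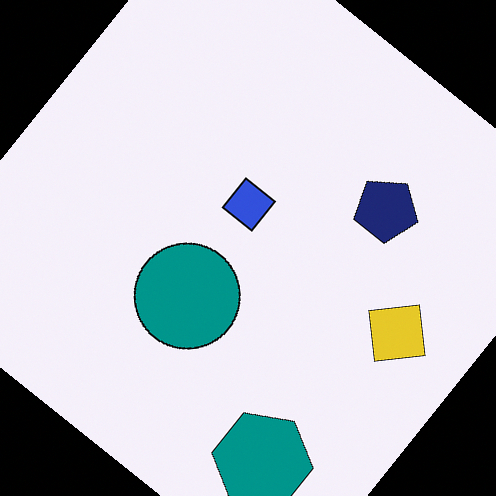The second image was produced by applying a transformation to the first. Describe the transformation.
The image was rotated clockwise by a large amount — several tens of degrees.

Every shape is tilted by the same angle and the image corners show triangular fill wedges — a whole-image rotation by a non-right angle.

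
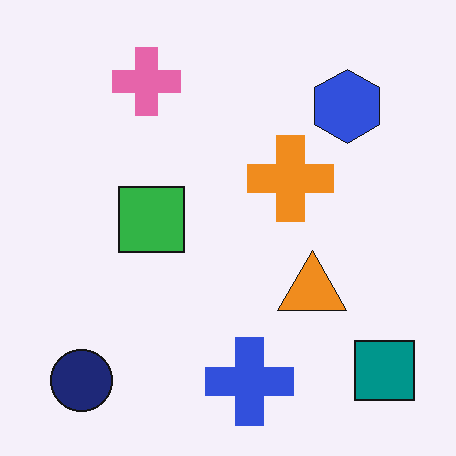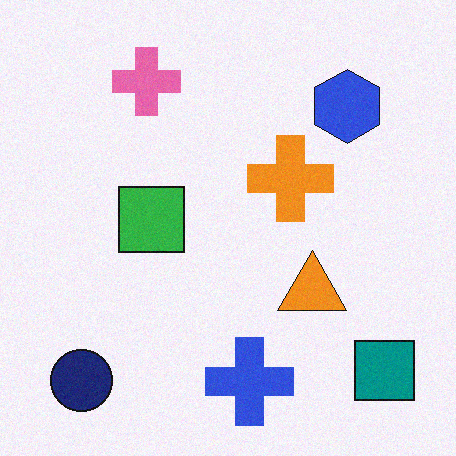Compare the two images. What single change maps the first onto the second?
The second image is the first degraded with a light layer of grain.

Random speckle covers the whole image, including the flat background.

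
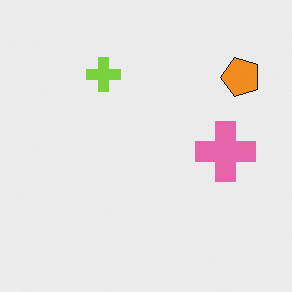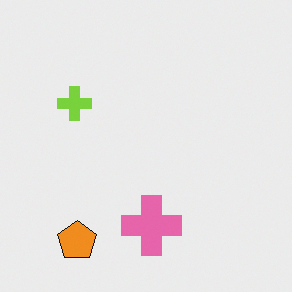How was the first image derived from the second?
It was transposed (reflected across the top-left ↔ bottom-right diagonal).

Shapes have swapped their row and column positions — what was in the top-right is now in the bottom-left — a diagonal reflection.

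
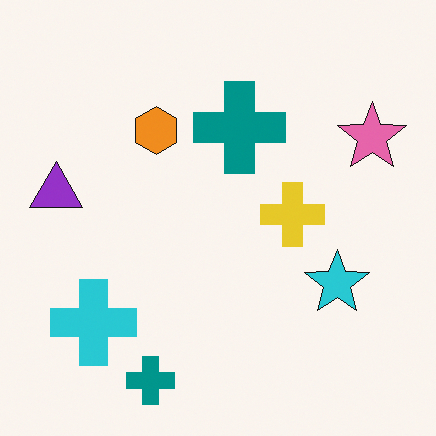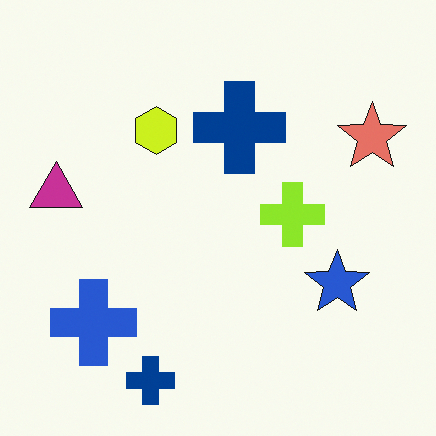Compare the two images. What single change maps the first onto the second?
The transformation is: hue-shifted by a small amount.

Every shape's color has rotated by the same amount around the hue wheel — a uniform hue shift.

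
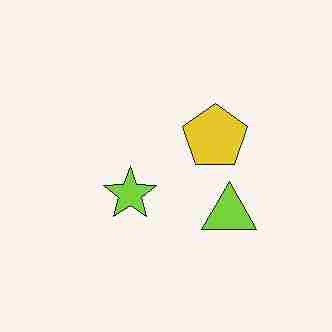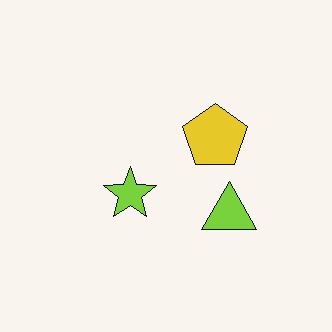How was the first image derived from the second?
The image was heavily JPEG-compressed with obvious blocking artifacts.

Blocky 8×8 compression artifacts appear around shape edges and the flat background shows ringing — characteristic JPEG degradation.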